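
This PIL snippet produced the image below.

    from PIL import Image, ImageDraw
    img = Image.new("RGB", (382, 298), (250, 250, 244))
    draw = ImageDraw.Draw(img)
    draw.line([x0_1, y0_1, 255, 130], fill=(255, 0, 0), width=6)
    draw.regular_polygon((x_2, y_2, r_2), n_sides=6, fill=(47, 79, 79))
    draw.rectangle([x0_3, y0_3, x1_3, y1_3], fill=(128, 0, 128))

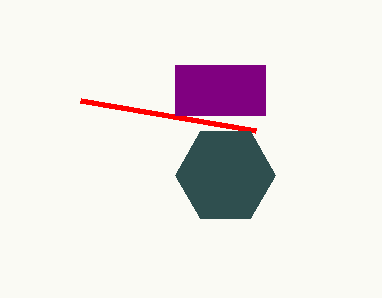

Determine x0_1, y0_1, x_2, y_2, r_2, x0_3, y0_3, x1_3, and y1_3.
x0_1 = 80; y0_1 = 100; x_2 = 225; y_2 = 175; r_2 = 50; x0_3 = 175; y0_3 = 65; x1_3 = 265; y1_3 = 115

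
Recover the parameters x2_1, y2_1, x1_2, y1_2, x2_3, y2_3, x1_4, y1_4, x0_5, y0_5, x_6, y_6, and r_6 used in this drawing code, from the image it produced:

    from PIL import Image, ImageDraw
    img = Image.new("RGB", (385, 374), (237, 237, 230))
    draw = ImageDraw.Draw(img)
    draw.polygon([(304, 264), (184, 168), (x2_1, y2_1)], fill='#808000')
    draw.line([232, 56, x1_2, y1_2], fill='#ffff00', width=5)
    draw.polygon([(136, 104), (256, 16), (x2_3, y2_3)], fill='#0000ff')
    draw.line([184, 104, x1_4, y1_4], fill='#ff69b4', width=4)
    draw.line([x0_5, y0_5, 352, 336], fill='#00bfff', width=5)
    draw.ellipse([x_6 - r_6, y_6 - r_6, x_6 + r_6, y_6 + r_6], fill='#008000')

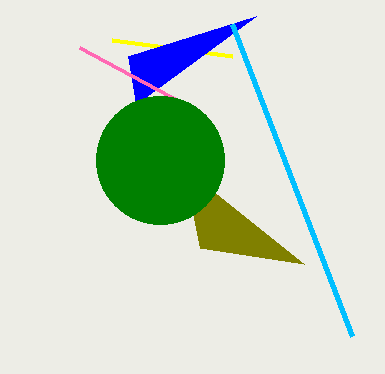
x2_1 = 200; y2_1 = 248; x1_2 = 112; y1_2 = 40; x2_3 = 128; y2_3 = 56; x1_4 = 80; y1_4 = 48; x0_5 = 232; y0_5 = 24; x_6 = 160; y_6 = 160; r_6 = 64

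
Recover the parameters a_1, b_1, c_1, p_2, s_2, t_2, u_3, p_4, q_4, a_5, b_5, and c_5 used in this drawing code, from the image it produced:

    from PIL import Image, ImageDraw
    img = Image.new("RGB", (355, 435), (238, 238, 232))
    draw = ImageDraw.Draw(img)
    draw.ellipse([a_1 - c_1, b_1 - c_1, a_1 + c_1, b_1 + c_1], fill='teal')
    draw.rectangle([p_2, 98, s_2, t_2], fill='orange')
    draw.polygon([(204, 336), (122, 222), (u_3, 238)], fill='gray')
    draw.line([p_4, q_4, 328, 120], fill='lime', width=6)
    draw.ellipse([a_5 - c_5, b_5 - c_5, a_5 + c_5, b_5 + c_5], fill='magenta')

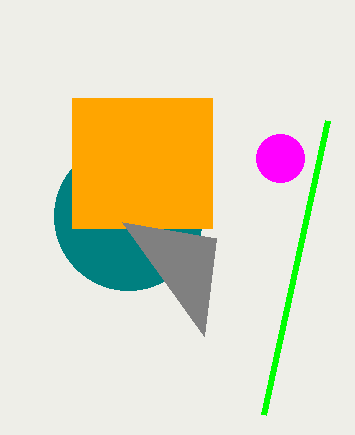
a_1 = 128, b_1 = 216, c_1 = 74, p_2 = 72, s_2 = 212, t_2 = 228, u_3 = 216, p_4 = 264, q_4 = 414, a_5 = 280, b_5 = 158, c_5 = 24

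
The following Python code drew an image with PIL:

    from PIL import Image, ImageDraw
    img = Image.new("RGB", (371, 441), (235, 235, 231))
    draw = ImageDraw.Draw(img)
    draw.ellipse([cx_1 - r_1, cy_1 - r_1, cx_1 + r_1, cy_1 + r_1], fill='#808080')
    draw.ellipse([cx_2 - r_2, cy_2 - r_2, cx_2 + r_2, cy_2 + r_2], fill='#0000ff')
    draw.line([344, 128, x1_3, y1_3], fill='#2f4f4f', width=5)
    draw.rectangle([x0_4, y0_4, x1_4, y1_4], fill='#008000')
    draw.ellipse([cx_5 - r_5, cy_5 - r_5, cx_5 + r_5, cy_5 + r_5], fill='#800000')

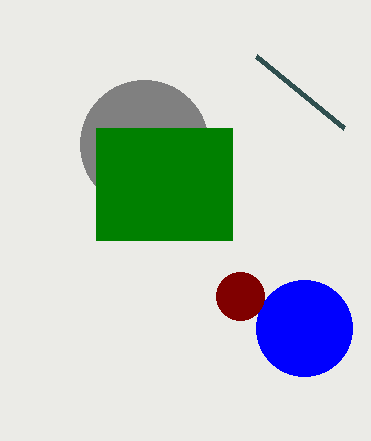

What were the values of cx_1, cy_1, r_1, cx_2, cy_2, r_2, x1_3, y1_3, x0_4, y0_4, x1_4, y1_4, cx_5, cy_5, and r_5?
cx_1 = 144, cy_1 = 144, r_1 = 64, cx_2 = 304, cy_2 = 328, r_2 = 48, x1_3 = 256, y1_3 = 56, x0_4 = 96, y0_4 = 128, x1_4 = 232, y1_4 = 240, cx_5 = 240, cy_5 = 296, r_5 = 24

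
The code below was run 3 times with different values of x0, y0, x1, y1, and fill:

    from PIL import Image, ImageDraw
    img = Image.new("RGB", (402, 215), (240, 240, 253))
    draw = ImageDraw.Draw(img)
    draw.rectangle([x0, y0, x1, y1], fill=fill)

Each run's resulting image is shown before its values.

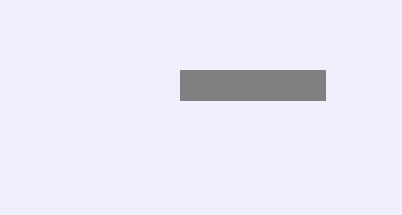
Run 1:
x0 = 180, y0 = 70, x1 = 325, y1 = 100, fill = 'gray'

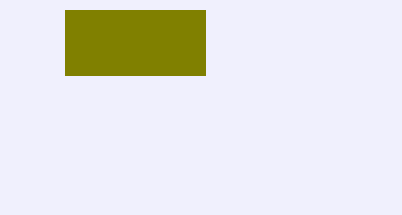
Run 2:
x0 = 65
y0 = 10
x1 = 205
y1 = 75
fill = 'olive'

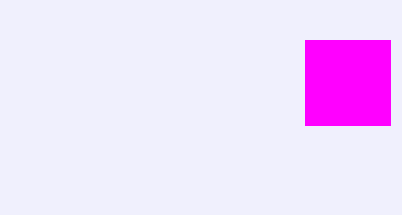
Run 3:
x0 = 305
y0 = 40
x1 = 390
y1 = 125
fill = 'magenta'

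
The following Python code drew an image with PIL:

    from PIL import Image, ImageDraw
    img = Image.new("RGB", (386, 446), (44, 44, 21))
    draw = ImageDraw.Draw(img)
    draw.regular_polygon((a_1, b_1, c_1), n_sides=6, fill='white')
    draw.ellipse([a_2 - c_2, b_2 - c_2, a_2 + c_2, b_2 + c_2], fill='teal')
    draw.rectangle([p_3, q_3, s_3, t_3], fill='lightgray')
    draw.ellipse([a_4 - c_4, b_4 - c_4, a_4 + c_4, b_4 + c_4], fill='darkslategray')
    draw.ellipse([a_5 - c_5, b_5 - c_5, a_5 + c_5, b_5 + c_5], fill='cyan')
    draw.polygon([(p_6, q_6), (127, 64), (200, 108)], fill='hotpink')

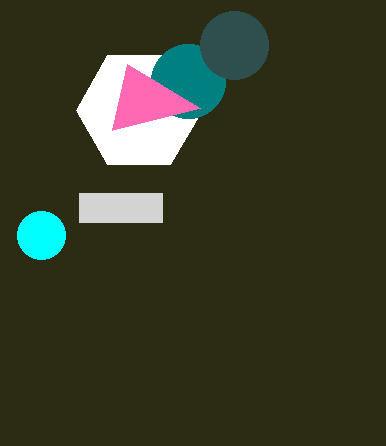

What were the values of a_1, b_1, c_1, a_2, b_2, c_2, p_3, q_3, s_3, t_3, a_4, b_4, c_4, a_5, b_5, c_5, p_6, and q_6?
a_1 = 139; b_1 = 110; c_1 = 63; a_2 = 188; b_2 = 81; c_2 = 37; p_3 = 79; q_3 = 193; s_3 = 162; t_3 = 222; a_4 = 234; b_4 = 45; c_4 = 34; a_5 = 41; b_5 = 235; c_5 = 24; p_6 = 112; q_6 = 130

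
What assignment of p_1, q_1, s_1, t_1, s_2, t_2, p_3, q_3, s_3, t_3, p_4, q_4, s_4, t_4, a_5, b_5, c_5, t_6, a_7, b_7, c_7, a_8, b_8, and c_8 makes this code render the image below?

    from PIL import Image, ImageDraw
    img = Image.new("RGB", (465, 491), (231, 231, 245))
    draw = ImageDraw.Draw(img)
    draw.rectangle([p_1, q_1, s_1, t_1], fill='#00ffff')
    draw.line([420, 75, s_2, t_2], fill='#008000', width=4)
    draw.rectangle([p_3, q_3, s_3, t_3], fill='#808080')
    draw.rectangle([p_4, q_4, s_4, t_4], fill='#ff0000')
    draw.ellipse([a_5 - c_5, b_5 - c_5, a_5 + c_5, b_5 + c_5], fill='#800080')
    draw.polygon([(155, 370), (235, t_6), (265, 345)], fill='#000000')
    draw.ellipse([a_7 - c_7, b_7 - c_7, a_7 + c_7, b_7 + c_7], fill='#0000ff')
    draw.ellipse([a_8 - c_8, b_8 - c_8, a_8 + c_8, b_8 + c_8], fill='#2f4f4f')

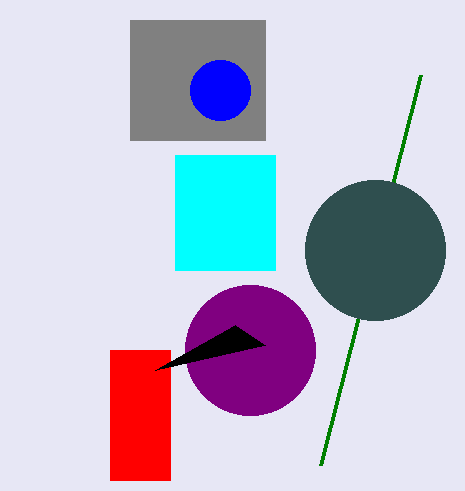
p_1 = 175
q_1 = 155
s_1 = 275
t_1 = 270
s_2 = 320
t_2 = 465
p_3 = 130
q_3 = 20
s_3 = 265
t_3 = 140
p_4 = 110
q_4 = 350
s_4 = 170
t_4 = 480
a_5 = 250
b_5 = 350
c_5 = 65
t_6 = 325
a_7 = 220
b_7 = 90
c_7 = 30
a_8 = 375
b_8 = 250
c_8 = 70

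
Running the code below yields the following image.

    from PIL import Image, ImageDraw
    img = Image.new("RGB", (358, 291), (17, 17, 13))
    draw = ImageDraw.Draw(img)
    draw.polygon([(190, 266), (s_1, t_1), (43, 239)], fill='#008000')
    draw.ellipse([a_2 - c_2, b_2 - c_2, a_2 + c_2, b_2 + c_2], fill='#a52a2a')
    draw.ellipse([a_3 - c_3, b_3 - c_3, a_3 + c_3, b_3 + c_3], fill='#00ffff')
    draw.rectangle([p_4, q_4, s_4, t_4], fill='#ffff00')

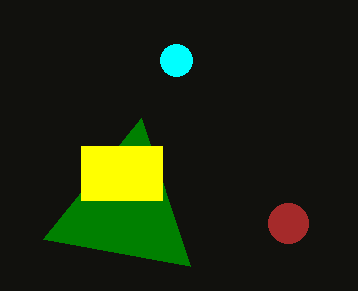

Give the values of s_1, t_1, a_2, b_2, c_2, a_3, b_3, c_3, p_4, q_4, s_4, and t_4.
s_1 = 141; t_1 = 118; a_2 = 288; b_2 = 223; c_2 = 20; a_3 = 176; b_3 = 60; c_3 = 16; p_4 = 81; q_4 = 146; s_4 = 162; t_4 = 200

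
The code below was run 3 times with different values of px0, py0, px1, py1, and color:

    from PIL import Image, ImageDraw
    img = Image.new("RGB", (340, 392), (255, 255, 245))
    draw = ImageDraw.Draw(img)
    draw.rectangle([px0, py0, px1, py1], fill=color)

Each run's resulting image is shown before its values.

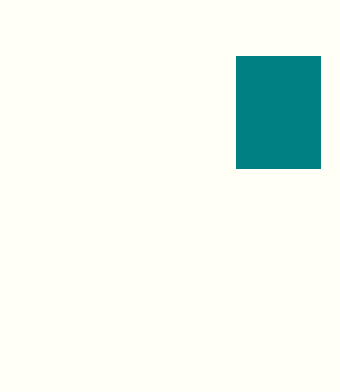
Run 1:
px0 = 236, py0 = 56, px1 = 320, py1 = 168, color = 'teal'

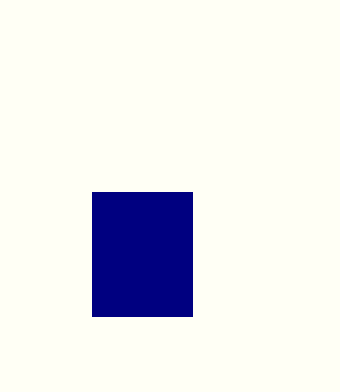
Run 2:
px0 = 92, py0 = 192, px1 = 192, py1 = 316, color = 'navy'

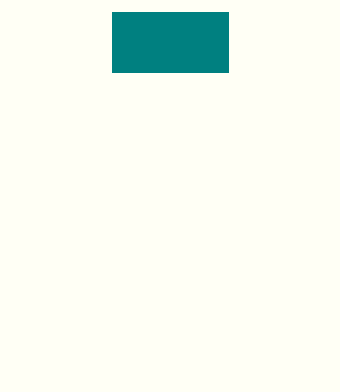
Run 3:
px0 = 112, py0 = 12, px1 = 228, py1 = 72, color = 'teal'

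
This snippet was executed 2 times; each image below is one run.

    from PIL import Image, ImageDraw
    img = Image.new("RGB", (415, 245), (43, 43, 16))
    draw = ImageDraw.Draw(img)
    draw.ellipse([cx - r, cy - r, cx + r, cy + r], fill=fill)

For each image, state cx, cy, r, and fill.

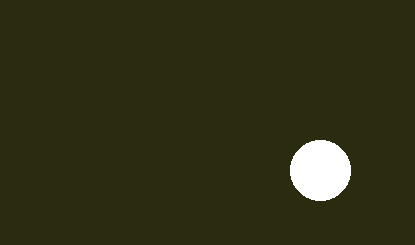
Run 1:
cx = 320; cy = 170; r = 30; fill = 'white'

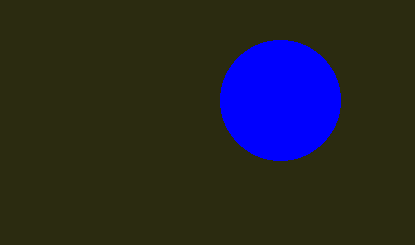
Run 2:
cx = 280; cy = 100; r = 60; fill = 'blue'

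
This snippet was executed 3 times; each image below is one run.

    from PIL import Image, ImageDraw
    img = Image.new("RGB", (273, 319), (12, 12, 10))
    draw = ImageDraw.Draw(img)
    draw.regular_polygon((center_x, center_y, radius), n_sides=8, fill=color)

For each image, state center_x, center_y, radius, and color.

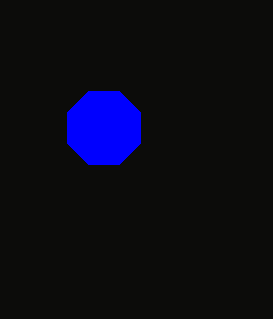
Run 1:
center_x = 104; center_y = 128; radius = 40; color = 'blue'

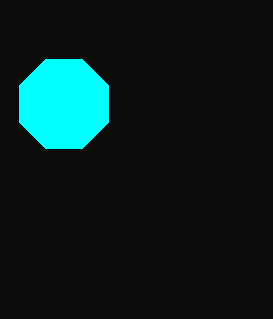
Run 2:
center_x = 64; center_y = 104; radius = 48; color = 'cyan'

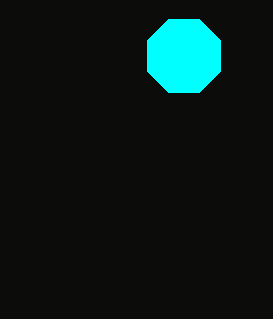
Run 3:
center_x = 184, center_y = 56, radius = 40, color = 'cyan'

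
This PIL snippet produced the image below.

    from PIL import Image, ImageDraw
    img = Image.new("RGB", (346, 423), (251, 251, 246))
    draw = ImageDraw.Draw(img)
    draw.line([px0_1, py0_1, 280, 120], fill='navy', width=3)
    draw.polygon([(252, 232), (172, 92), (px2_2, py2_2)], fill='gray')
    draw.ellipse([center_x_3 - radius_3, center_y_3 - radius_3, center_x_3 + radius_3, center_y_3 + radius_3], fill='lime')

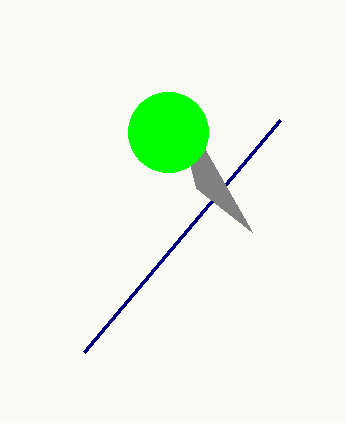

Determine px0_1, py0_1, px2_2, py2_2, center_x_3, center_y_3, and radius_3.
px0_1 = 84, py0_1 = 352, px2_2 = 196, py2_2 = 188, center_x_3 = 168, center_y_3 = 132, radius_3 = 40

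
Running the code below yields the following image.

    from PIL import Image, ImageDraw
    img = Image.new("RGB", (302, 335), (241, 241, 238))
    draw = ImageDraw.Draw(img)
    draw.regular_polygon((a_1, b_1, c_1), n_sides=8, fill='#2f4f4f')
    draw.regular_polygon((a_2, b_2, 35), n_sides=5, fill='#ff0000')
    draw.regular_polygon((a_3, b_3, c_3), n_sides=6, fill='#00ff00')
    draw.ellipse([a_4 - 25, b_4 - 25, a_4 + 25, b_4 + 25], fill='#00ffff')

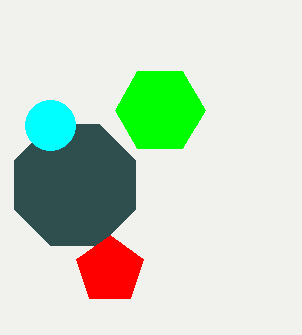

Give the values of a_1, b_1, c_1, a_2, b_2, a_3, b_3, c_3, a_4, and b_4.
a_1 = 75
b_1 = 185
c_1 = 65
a_2 = 110
b_2 = 270
a_3 = 160
b_3 = 110
c_3 = 45
a_4 = 50
b_4 = 125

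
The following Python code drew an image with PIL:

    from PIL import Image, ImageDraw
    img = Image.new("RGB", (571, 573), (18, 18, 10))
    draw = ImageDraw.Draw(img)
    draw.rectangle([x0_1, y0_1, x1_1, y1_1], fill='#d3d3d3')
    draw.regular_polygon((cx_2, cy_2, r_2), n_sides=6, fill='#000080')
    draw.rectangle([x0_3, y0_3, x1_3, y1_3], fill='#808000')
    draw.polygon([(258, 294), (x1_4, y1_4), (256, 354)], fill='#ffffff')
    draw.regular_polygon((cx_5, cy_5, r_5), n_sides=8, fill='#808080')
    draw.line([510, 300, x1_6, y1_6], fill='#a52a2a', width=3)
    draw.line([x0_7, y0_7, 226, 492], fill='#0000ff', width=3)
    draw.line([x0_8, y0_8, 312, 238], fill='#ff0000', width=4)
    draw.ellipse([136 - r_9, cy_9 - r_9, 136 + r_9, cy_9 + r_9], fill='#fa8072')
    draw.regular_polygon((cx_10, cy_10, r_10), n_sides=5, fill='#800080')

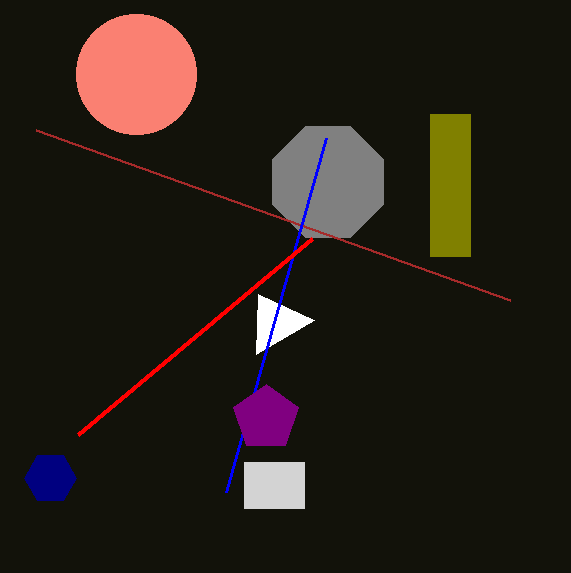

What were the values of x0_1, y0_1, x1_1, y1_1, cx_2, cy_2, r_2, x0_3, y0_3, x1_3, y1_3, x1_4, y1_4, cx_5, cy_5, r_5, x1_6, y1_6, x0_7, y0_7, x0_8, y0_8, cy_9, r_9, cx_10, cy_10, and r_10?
x0_1 = 244; y0_1 = 462; x1_1 = 304; y1_1 = 508; cx_2 = 50; cy_2 = 478; r_2 = 26; x0_3 = 430; y0_3 = 114; x1_3 = 470; y1_3 = 256; x1_4 = 314; y1_4 = 320; cx_5 = 328; cy_5 = 182; r_5 = 60; x1_6 = 36; y1_6 = 130; x0_7 = 326; y0_7 = 138; x0_8 = 78; y0_8 = 434; cy_9 = 74; r_9 = 60; cx_10 = 266; cy_10 = 418; r_10 = 34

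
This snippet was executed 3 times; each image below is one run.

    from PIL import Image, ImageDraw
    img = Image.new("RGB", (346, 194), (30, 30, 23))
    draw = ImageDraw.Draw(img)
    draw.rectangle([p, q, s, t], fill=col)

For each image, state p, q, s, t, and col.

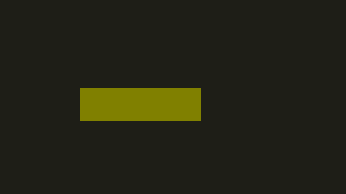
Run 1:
p = 80
q = 88
s = 200
t = 120
col = 'olive'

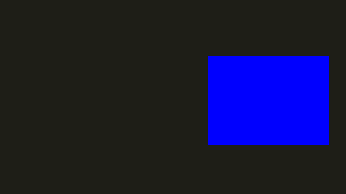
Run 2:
p = 208
q = 56
s = 328
t = 144
col = 'blue'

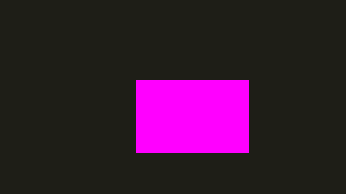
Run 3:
p = 136; q = 80; s = 248; t = 152; col = 'magenta'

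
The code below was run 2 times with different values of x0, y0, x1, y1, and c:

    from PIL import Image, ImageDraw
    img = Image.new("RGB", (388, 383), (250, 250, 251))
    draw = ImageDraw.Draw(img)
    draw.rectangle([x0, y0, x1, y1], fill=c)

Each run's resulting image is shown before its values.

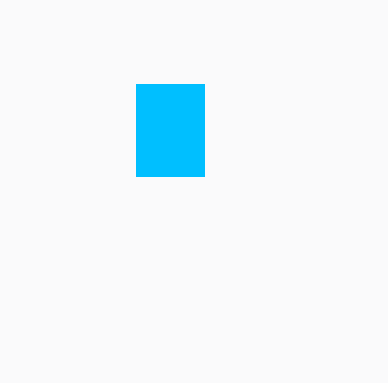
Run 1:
x0 = 136
y0 = 84
x1 = 204
y1 = 176
c = 'deepskyblue'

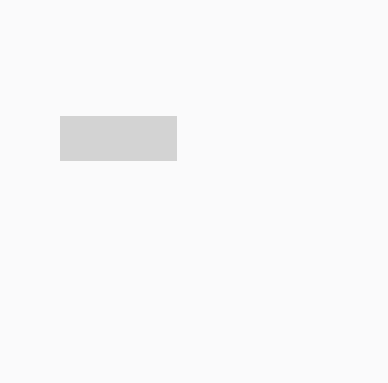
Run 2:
x0 = 60, y0 = 116, x1 = 176, y1 = 160, c = 'lightgray'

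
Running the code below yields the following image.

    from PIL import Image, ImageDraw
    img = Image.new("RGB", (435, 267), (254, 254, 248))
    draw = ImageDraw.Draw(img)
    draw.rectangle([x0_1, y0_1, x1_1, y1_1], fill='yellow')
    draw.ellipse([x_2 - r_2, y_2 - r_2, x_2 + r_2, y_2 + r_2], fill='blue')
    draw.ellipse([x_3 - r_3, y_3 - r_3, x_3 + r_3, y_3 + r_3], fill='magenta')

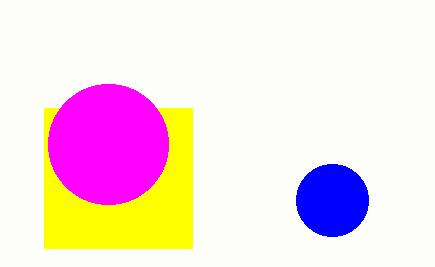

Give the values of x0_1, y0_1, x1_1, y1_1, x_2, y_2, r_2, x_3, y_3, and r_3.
x0_1 = 44, y0_1 = 108, x1_1 = 192, y1_1 = 248, x_2 = 332, y_2 = 200, r_2 = 36, x_3 = 108, y_3 = 144, r_3 = 60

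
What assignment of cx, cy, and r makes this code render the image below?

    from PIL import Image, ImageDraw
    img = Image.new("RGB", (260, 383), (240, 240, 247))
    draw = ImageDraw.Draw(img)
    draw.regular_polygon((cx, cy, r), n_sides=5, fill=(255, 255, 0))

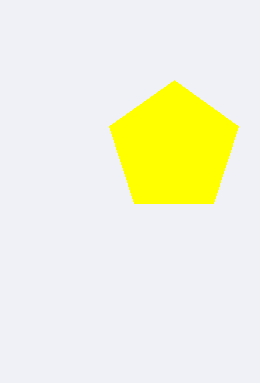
cx = 174
cy = 148
r = 68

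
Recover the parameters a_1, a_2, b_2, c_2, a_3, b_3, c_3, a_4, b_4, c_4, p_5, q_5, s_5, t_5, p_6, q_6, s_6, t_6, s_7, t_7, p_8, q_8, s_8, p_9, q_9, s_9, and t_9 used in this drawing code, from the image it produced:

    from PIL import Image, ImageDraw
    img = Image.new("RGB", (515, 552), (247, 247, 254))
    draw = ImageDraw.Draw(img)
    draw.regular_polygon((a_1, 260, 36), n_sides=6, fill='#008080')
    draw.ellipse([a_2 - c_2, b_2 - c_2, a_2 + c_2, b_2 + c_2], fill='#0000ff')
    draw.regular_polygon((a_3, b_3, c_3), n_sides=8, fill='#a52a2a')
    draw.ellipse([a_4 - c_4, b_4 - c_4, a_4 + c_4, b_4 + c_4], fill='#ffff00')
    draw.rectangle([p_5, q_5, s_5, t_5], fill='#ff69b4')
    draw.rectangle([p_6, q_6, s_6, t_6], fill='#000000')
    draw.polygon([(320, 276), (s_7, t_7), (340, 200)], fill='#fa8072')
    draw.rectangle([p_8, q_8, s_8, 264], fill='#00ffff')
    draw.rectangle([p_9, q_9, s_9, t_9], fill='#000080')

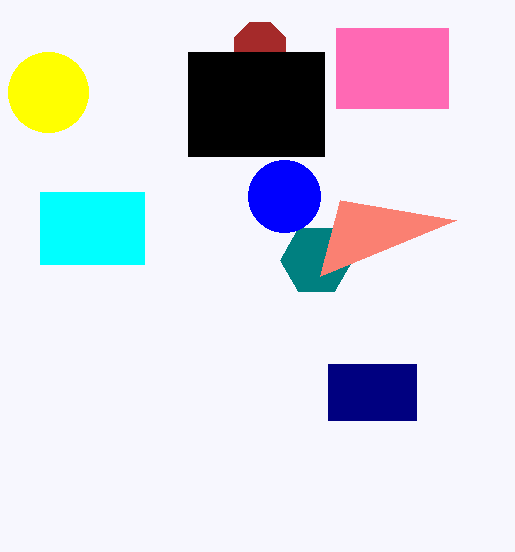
a_1 = 316
a_2 = 284
b_2 = 196
c_2 = 36
a_3 = 260
b_3 = 48
c_3 = 28
a_4 = 48
b_4 = 92
c_4 = 40
p_5 = 336
q_5 = 28
s_5 = 448
t_5 = 108
p_6 = 188
q_6 = 52
s_6 = 324
t_6 = 156
s_7 = 456
t_7 = 220
p_8 = 40
q_8 = 192
s_8 = 144
p_9 = 328
q_9 = 364
s_9 = 416
t_9 = 420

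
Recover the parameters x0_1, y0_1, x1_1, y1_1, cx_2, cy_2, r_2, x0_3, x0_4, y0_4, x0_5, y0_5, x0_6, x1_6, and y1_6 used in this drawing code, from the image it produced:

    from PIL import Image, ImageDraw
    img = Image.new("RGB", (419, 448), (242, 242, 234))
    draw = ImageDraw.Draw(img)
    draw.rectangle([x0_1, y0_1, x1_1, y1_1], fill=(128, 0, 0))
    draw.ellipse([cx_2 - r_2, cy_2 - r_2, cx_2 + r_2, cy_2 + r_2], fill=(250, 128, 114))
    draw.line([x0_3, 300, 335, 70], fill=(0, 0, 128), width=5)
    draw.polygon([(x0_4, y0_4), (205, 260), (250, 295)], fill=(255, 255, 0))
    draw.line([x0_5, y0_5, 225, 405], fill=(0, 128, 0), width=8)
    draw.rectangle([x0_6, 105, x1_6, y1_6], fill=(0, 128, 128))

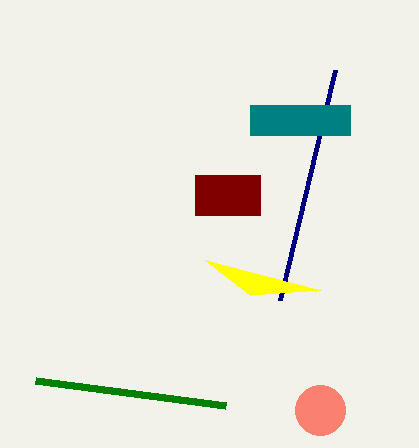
x0_1 = 195; y0_1 = 175; x1_1 = 260; y1_1 = 215; cx_2 = 320; cy_2 = 410; r_2 = 25; x0_3 = 280; x0_4 = 320; y0_4 = 290; x0_5 = 35; y0_5 = 380; x0_6 = 250; x1_6 = 350; y1_6 = 135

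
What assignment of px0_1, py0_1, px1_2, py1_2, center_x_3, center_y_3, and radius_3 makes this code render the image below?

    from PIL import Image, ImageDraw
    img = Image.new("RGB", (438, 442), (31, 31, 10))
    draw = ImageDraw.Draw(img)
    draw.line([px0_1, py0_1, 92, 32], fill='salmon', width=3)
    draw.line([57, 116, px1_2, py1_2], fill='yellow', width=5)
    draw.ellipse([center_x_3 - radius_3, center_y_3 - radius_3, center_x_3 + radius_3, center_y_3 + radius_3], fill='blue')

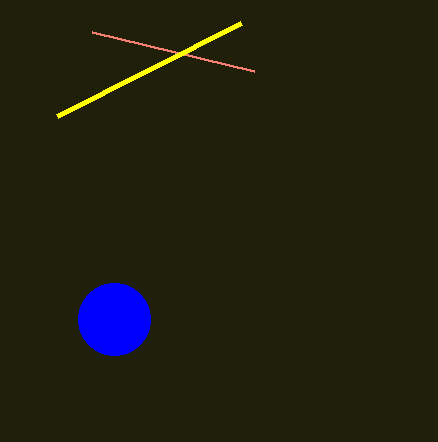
px0_1 = 254
py0_1 = 71
px1_2 = 241
py1_2 = 23
center_x_3 = 114
center_y_3 = 319
radius_3 = 36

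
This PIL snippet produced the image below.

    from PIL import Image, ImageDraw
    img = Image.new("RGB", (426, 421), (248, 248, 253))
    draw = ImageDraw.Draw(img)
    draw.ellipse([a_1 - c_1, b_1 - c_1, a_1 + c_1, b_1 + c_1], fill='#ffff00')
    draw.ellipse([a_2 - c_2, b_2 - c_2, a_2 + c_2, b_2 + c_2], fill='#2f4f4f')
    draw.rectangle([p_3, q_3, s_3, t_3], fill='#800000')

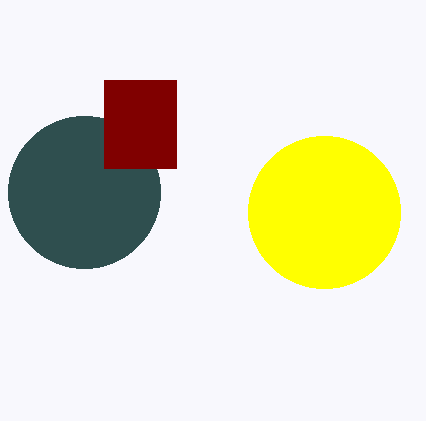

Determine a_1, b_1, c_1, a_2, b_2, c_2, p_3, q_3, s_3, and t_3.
a_1 = 324; b_1 = 212; c_1 = 76; a_2 = 84; b_2 = 192; c_2 = 76; p_3 = 104; q_3 = 80; s_3 = 176; t_3 = 168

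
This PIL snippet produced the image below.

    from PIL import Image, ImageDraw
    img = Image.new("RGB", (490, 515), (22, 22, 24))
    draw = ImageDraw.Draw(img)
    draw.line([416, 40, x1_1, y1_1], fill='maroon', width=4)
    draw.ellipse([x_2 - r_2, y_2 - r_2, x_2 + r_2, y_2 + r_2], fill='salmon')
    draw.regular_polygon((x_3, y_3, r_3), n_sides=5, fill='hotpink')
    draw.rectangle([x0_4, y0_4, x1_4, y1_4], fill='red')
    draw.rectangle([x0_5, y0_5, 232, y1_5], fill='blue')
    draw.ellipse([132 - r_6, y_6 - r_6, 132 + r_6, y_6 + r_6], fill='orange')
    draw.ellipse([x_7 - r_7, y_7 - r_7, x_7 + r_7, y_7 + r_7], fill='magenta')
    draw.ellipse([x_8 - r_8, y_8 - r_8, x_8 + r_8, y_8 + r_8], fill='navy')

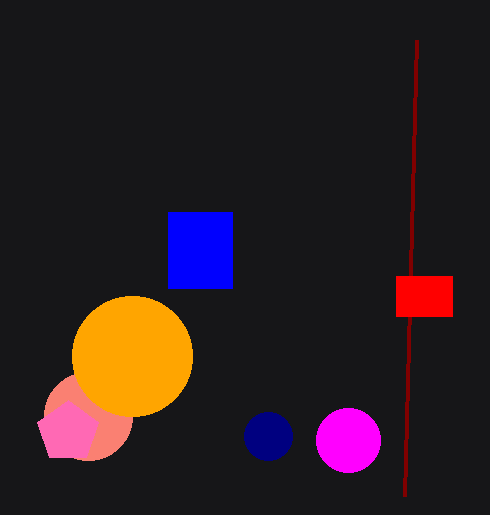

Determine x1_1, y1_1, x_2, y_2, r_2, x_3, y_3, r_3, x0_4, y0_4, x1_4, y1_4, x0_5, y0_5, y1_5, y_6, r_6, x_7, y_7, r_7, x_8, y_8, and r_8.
x1_1 = 404, y1_1 = 496, x_2 = 88, y_2 = 416, r_2 = 44, x_3 = 68, y_3 = 432, r_3 = 32, x0_4 = 396, y0_4 = 276, x1_4 = 452, y1_4 = 316, x0_5 = 168, y0_5 = 212, y1_5 = 288, y_6 = 356, r_6 = 60, x_7 = 348, y_7 = 440, r_7 = 32, x_8 = 268, y_8 = 436, r_8 = 24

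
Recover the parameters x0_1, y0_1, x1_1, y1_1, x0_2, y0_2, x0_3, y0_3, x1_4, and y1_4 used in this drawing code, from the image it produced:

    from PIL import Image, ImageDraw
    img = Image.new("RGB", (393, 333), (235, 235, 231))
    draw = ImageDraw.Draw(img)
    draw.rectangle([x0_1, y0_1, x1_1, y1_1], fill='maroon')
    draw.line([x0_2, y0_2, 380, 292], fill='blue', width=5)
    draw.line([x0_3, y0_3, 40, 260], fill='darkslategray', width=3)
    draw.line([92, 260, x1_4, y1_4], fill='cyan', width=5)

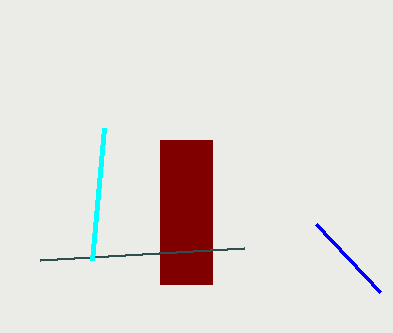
x0_1 = 160
y0_1 = 140
x1_1 = 212
y1_1 = 284
x0_2 = 316
y0_2 = 224
x0_3 = 244
y0_3 = 248
x1_4 = 104
y1_4 = 128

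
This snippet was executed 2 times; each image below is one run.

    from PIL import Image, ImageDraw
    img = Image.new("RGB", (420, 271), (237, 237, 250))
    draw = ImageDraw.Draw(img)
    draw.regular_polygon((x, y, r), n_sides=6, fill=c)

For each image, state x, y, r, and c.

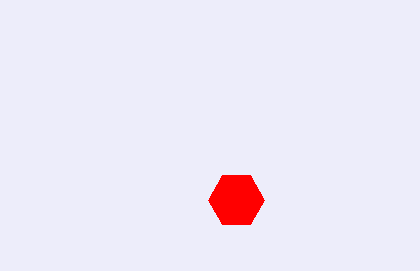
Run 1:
x = 236; y = 200; r = 28; c = 'red'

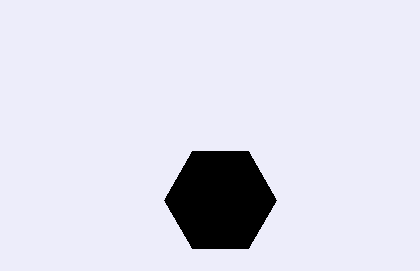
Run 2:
x = 220; y = 200; r = 56; c = 'black'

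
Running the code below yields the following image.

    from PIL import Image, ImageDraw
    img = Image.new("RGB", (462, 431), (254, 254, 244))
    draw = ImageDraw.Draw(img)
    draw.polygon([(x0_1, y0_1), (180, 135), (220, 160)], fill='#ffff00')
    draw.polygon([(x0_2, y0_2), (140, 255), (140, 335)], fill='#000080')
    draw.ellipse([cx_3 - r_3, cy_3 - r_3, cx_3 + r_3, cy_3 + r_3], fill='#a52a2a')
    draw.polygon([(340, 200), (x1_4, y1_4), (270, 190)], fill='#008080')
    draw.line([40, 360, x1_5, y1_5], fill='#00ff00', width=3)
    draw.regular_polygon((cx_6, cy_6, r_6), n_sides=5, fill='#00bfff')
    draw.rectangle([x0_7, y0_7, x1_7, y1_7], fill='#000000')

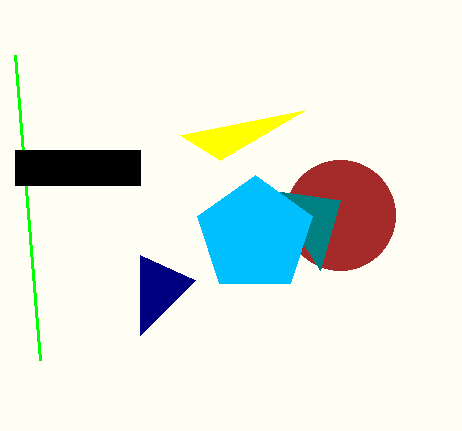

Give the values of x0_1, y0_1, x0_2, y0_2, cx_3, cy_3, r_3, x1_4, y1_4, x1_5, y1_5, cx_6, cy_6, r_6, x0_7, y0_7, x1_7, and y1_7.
x0_1 = 305; y0_1 = 110; x0_2 = 195; y0_2 = 280; cx_3 = 340; cy_3 = 215; r_3 = 55; x1_4 = 320; y1_4 = 270; x1_5 = 15; y1_5 = 55; cx_6 = 255; cy_6 = 235; r_6 = 60; x0_7 = 15; y0_7 = 150; x1_7 = 140; y1_7 = 185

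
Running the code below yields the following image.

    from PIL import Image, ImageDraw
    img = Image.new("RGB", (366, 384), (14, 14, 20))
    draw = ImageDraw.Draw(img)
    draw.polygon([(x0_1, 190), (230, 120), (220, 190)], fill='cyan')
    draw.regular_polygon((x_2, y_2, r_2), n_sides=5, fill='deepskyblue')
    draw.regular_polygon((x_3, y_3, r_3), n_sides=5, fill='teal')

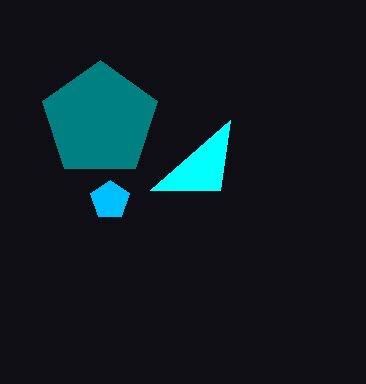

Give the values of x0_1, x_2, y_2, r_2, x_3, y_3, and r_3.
x0_1 = 150, x_2 = 110, y_2 = 200, r_2 = 20, x_3 = 100, y_3 = 120, r_3 = 60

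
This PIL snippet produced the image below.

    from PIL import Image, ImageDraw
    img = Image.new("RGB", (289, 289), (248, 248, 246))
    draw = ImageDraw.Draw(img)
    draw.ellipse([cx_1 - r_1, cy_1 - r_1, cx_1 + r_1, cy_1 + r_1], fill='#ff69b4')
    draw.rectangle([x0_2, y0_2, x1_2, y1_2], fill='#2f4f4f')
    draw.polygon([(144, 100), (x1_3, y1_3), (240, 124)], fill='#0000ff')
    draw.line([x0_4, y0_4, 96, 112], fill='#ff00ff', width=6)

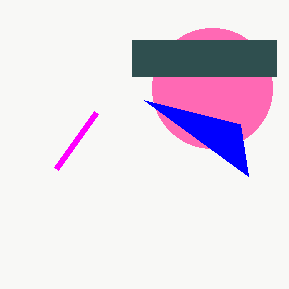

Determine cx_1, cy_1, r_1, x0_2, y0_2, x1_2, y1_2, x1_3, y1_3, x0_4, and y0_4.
cx_1 = 212, cy_1 = 88, r_1 = 60, x0_2 = 132, y0_2 = 40, x1_2 = 276, y1_2 = 76, x1_3 = 248, y1_3 = 176, x0_4 = 56, y0_4 = 168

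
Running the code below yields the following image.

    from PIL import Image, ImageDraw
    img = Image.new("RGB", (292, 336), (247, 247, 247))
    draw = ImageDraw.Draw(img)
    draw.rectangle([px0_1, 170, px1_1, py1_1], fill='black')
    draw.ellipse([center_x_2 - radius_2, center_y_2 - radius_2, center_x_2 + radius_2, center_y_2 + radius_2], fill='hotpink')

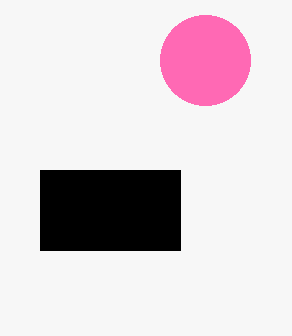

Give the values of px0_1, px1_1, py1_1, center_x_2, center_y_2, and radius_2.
px0_1 = 40, px1_1 = 180, py1_1 = 250, center_x_2 = 205, center_y_2 = 60, radius_2 = 45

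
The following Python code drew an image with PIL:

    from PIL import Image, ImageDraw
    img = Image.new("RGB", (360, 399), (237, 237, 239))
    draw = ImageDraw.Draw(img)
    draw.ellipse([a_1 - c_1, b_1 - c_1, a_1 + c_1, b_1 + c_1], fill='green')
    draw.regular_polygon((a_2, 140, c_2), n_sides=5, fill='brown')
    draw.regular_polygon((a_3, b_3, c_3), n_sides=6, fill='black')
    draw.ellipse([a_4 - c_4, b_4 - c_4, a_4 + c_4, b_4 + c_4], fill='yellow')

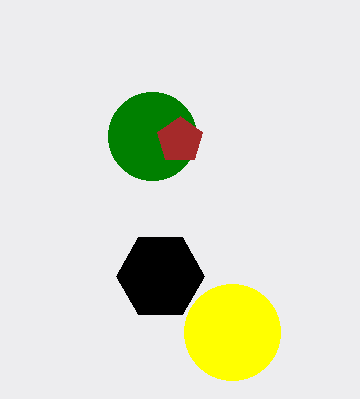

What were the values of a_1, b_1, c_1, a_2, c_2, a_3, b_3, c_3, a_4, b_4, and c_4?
a_1 = 152; b_1 = 136; c_1 = 44; a_2 = 180; c_2 = 24; a_3 = 160; b_3 = 276; c_3 = 44; a_4 = 232; b_4 = 332; c_4 = 48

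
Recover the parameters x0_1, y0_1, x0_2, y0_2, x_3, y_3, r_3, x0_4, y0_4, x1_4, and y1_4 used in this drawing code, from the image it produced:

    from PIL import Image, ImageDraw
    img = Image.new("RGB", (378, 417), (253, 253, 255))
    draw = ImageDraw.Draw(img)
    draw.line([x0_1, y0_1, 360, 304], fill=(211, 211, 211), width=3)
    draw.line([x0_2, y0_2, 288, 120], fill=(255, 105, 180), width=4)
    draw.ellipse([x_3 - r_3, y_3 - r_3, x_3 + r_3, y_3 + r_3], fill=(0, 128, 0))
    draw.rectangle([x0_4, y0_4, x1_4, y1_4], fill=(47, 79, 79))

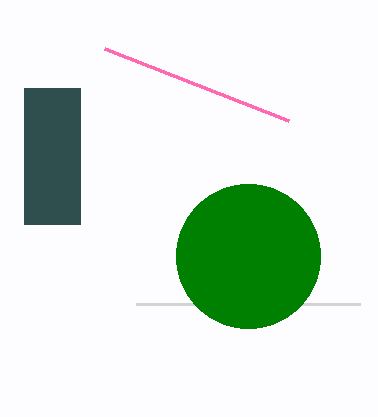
x0_1 = 136
y0_1 = 304
x0_2 = 104
y0_2 = 48
x_3 = 248
y_3 = 256
r_3 = 72
x0_4 = 24
y0_4 = 88
x1_4 = 80
y1_4 = 224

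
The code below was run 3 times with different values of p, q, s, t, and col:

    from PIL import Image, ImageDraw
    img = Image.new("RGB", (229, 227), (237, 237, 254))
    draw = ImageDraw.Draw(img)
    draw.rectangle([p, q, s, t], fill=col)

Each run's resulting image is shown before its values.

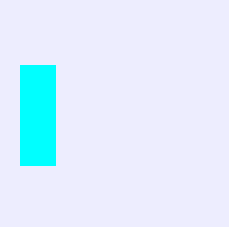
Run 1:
p = 20, q = 65, s = 55, t = 165, col = 'cyan'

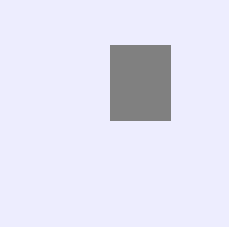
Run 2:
p = 110
q = 45
s = 170
t = 120
col = 'gray'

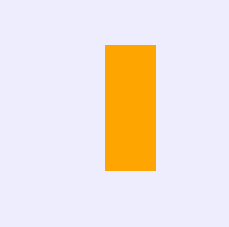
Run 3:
p = 105; q = 45; s = 155; t = 170; col = 'orange'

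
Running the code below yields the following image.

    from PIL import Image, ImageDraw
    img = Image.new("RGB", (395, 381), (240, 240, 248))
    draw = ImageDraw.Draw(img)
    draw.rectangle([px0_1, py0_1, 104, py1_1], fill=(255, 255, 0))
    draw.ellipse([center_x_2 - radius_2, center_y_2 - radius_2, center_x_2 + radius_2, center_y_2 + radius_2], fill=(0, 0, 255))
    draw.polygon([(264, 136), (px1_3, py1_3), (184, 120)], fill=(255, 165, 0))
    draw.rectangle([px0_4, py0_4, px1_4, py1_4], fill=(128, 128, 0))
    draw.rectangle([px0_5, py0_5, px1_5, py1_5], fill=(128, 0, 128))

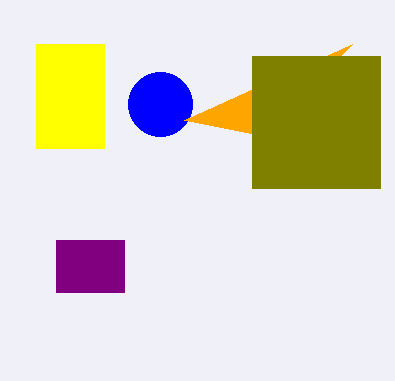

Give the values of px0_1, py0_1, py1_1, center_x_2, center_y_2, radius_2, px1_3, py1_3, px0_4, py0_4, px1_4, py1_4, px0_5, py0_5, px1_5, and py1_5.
px0_1 = 36; py0_1 = 44; py1_1 = 148; center_x_2 = 160; center_y_2 = 104; radius_2 = 32; px1_3 = 352; py1_3 = 44; px0_4 = 252; py0_4 = 56; px1_4 = 380; py1_4 = 188; px0_5 = 56; py0_5 = 240; px1_5 = 124; py1_5 = 292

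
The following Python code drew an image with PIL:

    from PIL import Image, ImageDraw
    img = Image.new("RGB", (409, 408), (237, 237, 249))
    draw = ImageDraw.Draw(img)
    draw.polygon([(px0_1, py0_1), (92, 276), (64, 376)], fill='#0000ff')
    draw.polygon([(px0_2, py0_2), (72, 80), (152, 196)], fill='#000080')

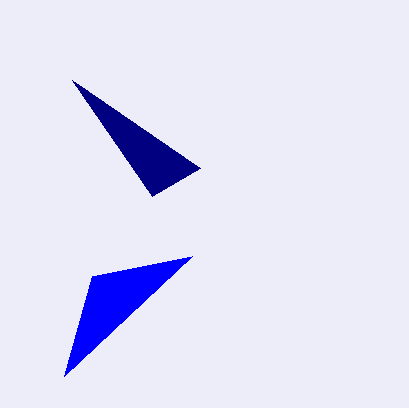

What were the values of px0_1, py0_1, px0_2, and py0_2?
px0_1 = 192
py0_1 = 256
px0_2 = 200
py0_2 = 168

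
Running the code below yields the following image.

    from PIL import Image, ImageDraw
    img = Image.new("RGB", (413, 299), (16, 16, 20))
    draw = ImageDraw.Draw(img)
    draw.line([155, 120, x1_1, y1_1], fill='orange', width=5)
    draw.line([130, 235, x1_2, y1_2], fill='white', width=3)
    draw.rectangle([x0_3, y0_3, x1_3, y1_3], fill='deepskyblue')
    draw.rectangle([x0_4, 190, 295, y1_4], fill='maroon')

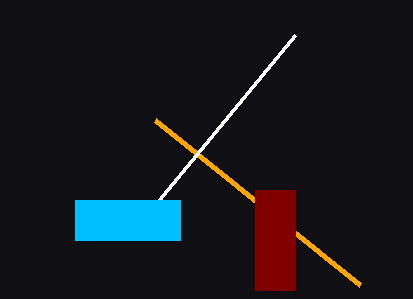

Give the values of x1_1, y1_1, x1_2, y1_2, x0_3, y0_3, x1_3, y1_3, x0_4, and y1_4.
x1_1 = 360, y1_1 = 285, x1_2 = 295, y1_2 = 35, x0_3 = 75, y0_3 = 200, x1_3 = 180, y1_3 = 240, x0_4 = 255, y1_4 = 290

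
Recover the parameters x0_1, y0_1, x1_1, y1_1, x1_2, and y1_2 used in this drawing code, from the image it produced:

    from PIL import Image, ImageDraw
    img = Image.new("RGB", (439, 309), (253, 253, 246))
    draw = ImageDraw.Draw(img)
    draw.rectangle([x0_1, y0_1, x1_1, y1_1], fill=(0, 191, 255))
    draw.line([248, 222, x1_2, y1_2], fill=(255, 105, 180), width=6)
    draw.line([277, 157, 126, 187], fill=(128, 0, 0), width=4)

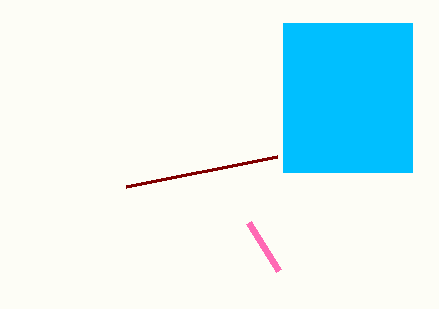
x0_1 = 283, y0_1 = 23, x1_1 = 412, y1_1 = 172, x1_2 = 278, y1_2 = 270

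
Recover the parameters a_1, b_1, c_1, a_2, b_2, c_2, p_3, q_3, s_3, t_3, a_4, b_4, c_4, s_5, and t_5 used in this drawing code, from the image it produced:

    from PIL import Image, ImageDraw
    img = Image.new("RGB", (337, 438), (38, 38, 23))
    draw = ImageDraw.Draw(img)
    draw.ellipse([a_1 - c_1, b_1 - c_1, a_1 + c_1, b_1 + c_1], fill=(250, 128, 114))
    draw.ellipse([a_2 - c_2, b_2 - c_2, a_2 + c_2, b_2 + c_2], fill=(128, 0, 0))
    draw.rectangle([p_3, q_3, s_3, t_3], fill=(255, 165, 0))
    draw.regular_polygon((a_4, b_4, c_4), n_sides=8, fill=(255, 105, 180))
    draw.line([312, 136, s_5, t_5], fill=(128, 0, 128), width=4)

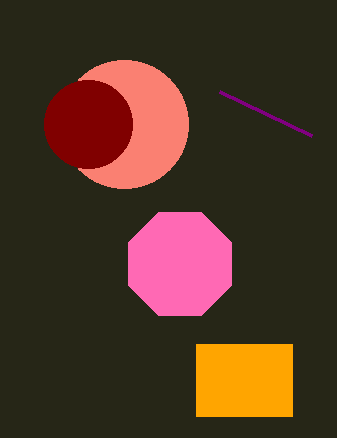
a_1 = 124; b_1 = 124; c_1 = 64; a_2 = 88; b_2 = 124; c_2 = 44; p_3 = 196; q_3 = 344; s_3 = 292; t_3 = 416; a_4 = 180; b_4 = 264; c_4 = 56; s_5 = 220; t_5 = 92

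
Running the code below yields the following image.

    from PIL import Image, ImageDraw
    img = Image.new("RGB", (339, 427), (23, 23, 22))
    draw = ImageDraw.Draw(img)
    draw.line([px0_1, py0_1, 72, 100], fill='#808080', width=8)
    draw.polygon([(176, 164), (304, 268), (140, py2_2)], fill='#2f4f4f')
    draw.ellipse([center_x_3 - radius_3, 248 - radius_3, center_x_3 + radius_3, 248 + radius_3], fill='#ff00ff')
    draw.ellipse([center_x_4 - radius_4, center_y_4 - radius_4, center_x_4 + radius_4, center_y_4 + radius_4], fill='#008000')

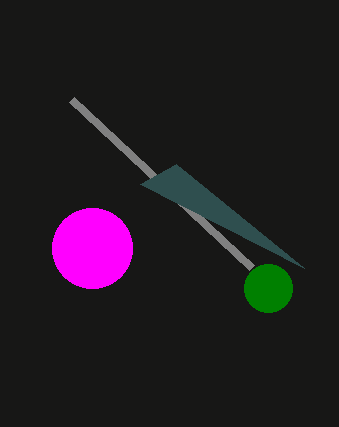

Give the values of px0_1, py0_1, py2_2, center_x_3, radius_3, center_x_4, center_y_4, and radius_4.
px0_1 = 252, py0_1 = 268, py2_2 = 184, center_x_3 = 92, radius_3 = 40, center_x_4 = 268, center_y_4 = 288, radius_4 = 24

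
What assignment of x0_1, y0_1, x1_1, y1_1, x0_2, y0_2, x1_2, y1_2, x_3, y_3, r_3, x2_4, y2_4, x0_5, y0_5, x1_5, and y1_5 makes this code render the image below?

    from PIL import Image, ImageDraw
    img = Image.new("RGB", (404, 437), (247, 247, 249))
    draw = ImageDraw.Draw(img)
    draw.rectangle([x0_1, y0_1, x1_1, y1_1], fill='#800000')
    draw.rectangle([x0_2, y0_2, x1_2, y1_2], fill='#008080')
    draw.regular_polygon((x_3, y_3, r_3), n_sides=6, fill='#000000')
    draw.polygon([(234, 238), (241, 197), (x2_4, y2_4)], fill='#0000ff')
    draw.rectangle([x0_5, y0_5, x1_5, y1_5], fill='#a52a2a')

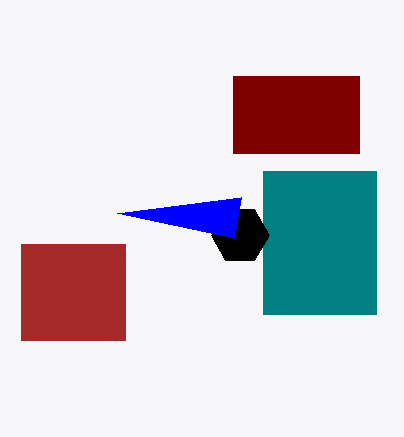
x0_1 = 233
y0_1 = 76
x1_1 = 359
y1_1 = 153
x0_2 = 263
y0_2 = 171
x1_2 = 376
y1_2 = 314
x_3 = 240
y_3 = 235
r_3 = 29
x2_4 = 117
y2_4 = 213
x0_5 = 21
y0_5 = 244
x1_5 = 125
y1_5 = 340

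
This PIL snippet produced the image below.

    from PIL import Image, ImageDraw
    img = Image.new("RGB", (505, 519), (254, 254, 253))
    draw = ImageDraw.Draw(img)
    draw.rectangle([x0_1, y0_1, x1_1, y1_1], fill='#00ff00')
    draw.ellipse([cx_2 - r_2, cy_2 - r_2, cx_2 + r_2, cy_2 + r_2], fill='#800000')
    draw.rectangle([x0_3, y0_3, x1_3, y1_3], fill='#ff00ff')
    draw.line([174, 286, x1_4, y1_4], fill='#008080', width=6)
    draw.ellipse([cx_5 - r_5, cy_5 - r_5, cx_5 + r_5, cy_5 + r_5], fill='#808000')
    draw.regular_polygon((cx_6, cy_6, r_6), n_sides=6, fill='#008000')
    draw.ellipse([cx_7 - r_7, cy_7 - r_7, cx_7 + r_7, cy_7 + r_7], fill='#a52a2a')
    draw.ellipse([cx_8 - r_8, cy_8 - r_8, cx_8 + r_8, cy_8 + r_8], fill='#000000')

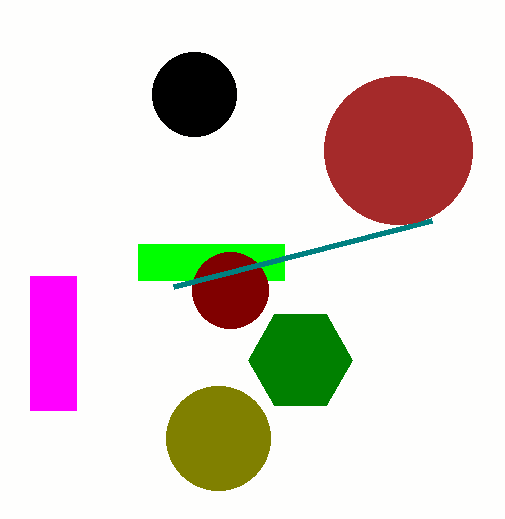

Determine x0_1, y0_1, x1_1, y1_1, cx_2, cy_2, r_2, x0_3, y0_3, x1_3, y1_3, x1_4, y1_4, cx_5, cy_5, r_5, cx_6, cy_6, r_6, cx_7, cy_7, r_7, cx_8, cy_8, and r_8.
x0_1 = 138; y0_1 = 244; x1_1 = 284; y1_1 = 280; cx_2 = 230; cy_2 = 290; r_2 = 38; x0_3 = 30; y0_3 = 276; x1_3 = 76; y1_3 = 410; x1_4 = 432; y1_4 = 220; cx_5 = 218; cy_5 = 438; r_5 = 52; cx_6 = 300; cy_6 = 360; r_6 = 52; cx_7 = 398; cy_7 = 150; r_7 = 74; cx_8 = 194; cy_8 = 94; r_8 = 42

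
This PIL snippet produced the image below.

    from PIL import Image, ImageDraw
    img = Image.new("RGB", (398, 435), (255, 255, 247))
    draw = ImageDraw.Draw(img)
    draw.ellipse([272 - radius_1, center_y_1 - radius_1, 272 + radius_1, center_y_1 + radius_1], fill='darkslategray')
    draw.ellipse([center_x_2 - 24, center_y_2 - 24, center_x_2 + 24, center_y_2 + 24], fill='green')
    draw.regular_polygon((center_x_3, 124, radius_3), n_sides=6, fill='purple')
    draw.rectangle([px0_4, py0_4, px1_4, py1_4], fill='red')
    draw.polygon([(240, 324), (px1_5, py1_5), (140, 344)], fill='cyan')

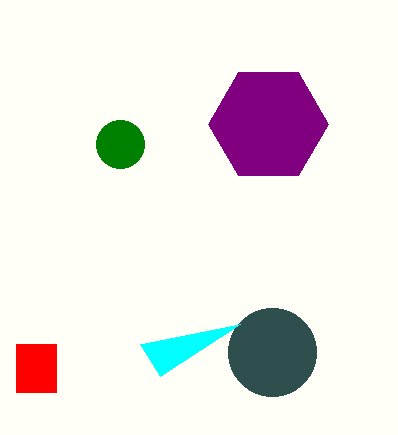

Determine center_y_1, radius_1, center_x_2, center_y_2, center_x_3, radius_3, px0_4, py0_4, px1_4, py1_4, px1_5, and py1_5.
center_y_1 = 352
radius_1 = 44
center_x_2 = 120
center_y_2 = 144
center_x_3 = 268
radius_3 = 60
px0_4 = 16
py0_4 = 344
px1_4 = 56
py1_4 = 392
px1_5 = 160
py1_5 = 376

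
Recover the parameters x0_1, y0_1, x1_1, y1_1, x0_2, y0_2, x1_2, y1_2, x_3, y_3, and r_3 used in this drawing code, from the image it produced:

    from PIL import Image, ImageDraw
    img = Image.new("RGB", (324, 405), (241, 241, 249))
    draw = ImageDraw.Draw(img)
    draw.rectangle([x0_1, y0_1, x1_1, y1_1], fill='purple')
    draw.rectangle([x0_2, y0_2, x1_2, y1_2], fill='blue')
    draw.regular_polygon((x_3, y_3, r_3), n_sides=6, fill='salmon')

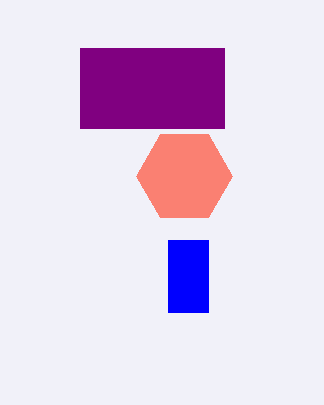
x0_1 = 80, y0_1 = 48, x1_1 = 224, y1_1 = 128, x0_2 = 168, y0_2 = 240, x1_2 = 208, y1_2 = 312, x_3 = 184, y_3 = 176, r_3 = 48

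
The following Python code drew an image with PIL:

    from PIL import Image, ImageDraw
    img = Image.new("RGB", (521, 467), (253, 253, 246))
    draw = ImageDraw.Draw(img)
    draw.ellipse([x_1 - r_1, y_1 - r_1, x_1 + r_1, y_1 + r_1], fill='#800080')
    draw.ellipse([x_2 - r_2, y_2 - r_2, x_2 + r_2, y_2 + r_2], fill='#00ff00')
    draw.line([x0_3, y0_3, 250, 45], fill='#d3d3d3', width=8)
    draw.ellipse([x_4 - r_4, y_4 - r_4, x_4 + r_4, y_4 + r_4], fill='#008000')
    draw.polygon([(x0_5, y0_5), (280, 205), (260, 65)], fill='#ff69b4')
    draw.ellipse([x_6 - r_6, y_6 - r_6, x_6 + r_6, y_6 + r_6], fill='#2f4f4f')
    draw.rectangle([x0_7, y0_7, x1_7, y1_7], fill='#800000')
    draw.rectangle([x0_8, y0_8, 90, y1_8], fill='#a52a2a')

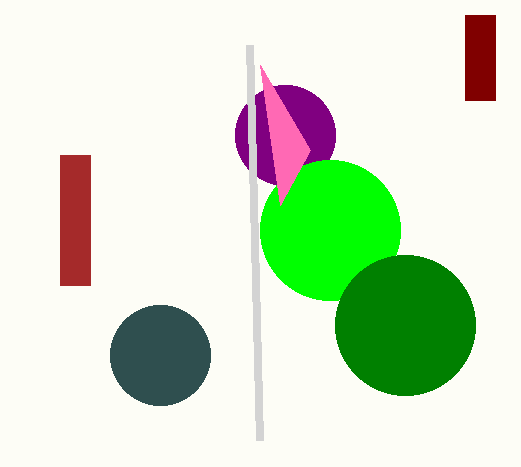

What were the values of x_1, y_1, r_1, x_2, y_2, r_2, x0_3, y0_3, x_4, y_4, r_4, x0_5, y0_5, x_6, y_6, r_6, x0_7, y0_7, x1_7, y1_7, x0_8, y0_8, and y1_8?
x_1 = 285, y_1 = 135, r_1 = 50, x_2 = 330, y_2 = 230, r_2 = 70, x0_3 = 260, y0_3 = 440, x_4 = 405, y_4 = 325, r_4 = 70, x0_5 = 310, y0_5 = 150, x_6 = 160, y_6 = 355, r_6 = 50, x0_7 = 465, y0_7 = 15, x1_7 = 495, y1_7 = 100, x0_8 = 60, y0_8 = 155, y1_8 = 285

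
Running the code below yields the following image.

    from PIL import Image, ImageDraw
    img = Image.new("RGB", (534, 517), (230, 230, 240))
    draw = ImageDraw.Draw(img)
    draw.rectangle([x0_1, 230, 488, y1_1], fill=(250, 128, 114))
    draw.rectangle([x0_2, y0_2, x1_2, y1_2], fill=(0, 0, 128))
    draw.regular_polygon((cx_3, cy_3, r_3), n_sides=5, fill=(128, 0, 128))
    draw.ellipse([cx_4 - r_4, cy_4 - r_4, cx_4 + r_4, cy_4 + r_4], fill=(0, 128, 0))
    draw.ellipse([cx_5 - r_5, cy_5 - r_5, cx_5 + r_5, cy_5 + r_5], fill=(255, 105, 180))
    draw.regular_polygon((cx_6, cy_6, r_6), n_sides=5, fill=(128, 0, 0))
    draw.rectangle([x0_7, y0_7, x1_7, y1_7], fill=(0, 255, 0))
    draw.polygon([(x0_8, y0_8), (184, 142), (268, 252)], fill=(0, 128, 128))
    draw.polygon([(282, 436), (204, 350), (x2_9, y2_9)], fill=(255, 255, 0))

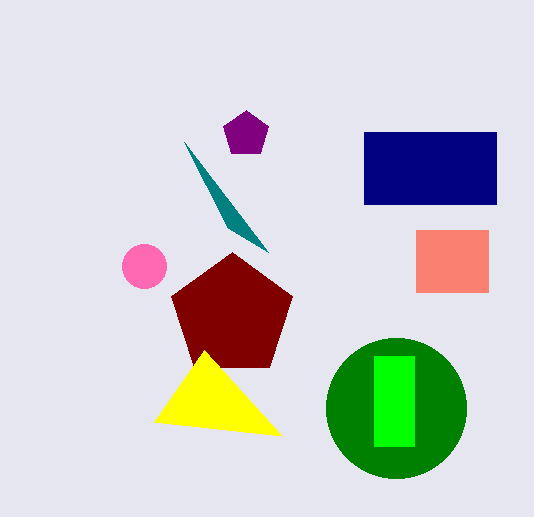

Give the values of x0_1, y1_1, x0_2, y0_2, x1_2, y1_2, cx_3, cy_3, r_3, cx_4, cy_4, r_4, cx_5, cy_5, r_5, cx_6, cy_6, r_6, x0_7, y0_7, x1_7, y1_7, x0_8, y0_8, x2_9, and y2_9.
x0_1 = 416, y1_1 = 292, x0_2 = 364, y0_2 = 132, x1_2 = 496, y1_2 = 204, cx_3 = 246, cy_3 = 134, r_3 = 24, cx_4 = 396, cy_4 = 408, r_4 = 70, cx_5 = 144, cy_5 = 266, r_5 = 22, cx_6 = 232, cy_6 = 316, r_6 = 64, x0_7 = 374, y0_7 = 356, x1_7 = 414, y1_7 = 446, x0_8 = 228, y0_8 = 228, x2_9 = 154, y2_9 = 422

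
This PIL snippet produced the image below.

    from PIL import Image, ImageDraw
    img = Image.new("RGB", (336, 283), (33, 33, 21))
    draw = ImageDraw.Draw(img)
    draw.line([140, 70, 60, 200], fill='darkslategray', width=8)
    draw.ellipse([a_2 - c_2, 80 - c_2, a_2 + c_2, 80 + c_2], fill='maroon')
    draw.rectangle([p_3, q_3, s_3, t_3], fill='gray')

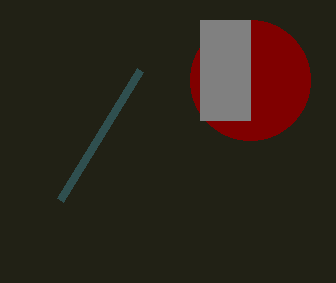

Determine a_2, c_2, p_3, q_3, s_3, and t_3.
a_2 = 250; c_2 = 60; p_3 = 200; q_3 = 20; s_3 = 250; t_3 = 120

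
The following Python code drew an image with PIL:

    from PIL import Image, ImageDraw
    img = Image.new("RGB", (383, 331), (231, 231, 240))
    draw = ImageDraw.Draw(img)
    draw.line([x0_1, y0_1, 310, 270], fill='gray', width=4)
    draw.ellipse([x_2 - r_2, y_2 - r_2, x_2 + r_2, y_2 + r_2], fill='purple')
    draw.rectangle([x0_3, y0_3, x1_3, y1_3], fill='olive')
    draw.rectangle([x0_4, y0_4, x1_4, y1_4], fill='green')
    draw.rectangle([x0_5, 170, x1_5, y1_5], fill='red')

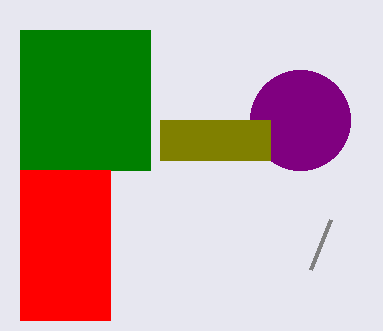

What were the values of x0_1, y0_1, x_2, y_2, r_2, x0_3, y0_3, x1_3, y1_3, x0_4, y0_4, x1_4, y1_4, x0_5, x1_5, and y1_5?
x0_1 = 330
y0_1 = 220
x_2 = 300
y_2 = 120
r_2 = 50
x0_3 = 160
y0_3 = 120
x1_3 = 270
y1_3 = 160
x0_4 = 20
y0_4 = 30
x1_4 = 150
y1_4 = 170
x0_5 = 20
x1_5 = 110
y1_5 = 320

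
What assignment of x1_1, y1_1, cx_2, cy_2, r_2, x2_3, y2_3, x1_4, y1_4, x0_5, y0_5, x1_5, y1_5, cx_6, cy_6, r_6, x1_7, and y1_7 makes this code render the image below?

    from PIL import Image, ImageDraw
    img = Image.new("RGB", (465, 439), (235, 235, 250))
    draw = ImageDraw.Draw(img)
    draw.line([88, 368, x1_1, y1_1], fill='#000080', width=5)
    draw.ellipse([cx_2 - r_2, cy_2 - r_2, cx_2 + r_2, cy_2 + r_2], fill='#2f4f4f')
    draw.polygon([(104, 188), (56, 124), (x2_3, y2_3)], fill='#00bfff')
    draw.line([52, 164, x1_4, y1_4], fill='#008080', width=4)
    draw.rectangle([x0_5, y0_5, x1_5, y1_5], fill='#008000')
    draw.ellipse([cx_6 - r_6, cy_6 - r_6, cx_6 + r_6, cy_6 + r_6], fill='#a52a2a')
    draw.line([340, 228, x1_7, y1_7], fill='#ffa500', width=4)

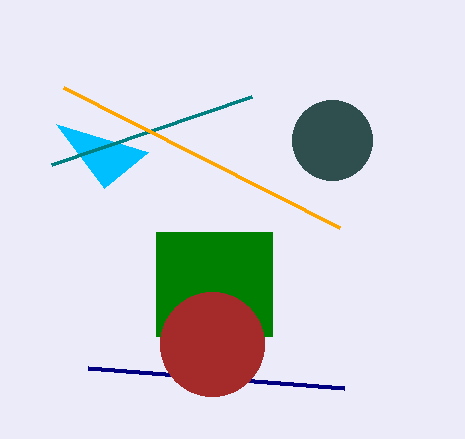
x1_1 = 344; y1_1 = 388; cx_2 = 332; cy_2 = 140; r_2 = 40; x2_3 = 148; y2_3 = 152; x1_4 = 252; y1_4 = 96; x0_5 = 156; y0_5 = 232; x1_5 = 272; y1_5 = 336; cx_6 = 212; cy_6 = 344; r_6 = 52; x1_7 = 64; y1_7 = 88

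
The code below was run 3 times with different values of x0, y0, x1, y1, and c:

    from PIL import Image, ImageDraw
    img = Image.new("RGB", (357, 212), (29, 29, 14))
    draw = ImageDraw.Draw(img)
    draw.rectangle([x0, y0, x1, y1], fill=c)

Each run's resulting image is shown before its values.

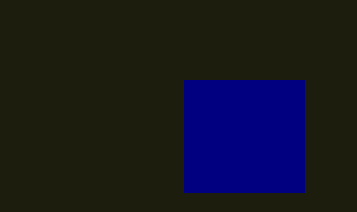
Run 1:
x0 = 184, y0 = 80, x1 = 304, y1 = 192, c = 'navy'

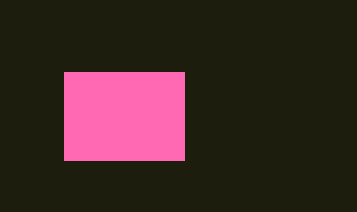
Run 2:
x0 = 64, y0 = 72, x1 = 184, y1 = 160, c = 'hotpink'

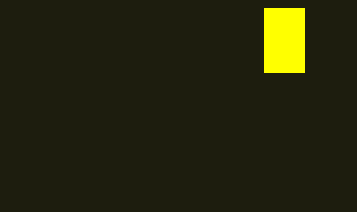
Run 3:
x0 = 264; y0 = 8; x1 = 304; y1 = 72; c = 'yellow'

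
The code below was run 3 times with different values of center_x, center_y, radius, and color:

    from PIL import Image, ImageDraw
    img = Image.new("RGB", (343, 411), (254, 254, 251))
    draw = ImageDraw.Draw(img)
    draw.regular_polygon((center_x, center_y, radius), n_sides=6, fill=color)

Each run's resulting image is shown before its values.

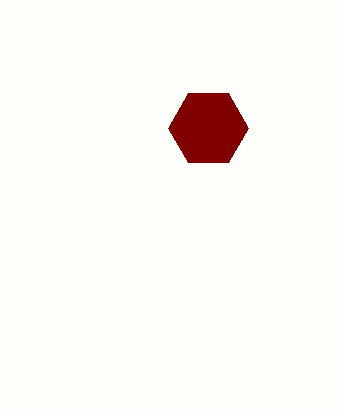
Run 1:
center_x = 208, center_y = 128, radius = 40, color = 'maroon'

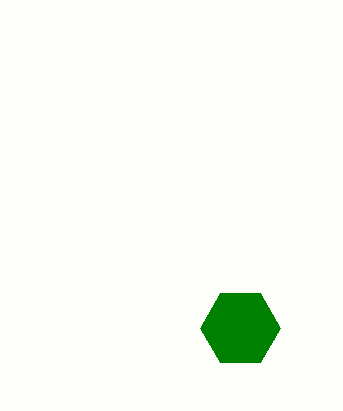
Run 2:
center_x = 240; center_y = 328; radius = 40; color = 'green'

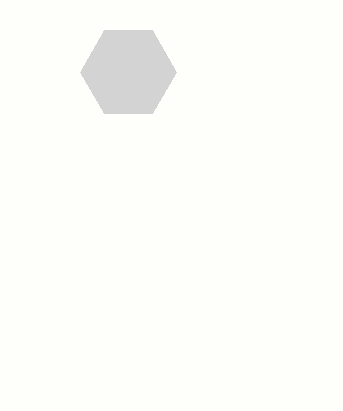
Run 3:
center_x = 128, center_y = 72, radius = 48, color = 'lightgray'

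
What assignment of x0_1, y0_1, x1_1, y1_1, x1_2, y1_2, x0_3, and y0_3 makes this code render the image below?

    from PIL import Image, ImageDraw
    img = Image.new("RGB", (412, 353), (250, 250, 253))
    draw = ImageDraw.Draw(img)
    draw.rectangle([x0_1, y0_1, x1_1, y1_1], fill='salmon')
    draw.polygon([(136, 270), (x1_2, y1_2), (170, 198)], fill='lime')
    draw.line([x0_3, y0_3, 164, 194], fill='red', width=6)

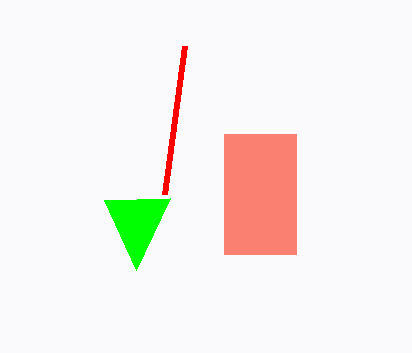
x0_1 = 224; y0_1 = 134; x1_1 = 296; y1_1 = 254; x1_2 = 104; y1_2 = 200; x0_3 = 184; y0_3 = 46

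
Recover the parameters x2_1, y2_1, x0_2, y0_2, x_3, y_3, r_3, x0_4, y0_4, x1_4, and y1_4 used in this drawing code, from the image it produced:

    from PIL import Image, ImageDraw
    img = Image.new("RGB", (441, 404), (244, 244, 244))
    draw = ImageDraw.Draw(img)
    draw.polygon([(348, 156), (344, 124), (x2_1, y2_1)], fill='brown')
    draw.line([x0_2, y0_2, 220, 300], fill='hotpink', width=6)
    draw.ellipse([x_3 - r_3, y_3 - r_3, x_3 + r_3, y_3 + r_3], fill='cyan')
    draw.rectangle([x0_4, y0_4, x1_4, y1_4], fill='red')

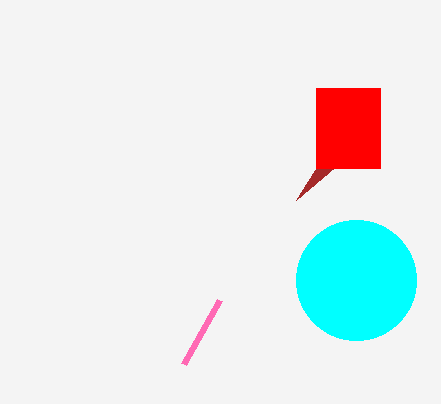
x2_1 = 296, y2_1 = 200, x0_2 = 184, y0_2 = 364, x_3 = 356, y_3 = 280, r_3 = 60, x0_4 = 316, y0_4 = 88, x1_4 = 380, y1_4 = 168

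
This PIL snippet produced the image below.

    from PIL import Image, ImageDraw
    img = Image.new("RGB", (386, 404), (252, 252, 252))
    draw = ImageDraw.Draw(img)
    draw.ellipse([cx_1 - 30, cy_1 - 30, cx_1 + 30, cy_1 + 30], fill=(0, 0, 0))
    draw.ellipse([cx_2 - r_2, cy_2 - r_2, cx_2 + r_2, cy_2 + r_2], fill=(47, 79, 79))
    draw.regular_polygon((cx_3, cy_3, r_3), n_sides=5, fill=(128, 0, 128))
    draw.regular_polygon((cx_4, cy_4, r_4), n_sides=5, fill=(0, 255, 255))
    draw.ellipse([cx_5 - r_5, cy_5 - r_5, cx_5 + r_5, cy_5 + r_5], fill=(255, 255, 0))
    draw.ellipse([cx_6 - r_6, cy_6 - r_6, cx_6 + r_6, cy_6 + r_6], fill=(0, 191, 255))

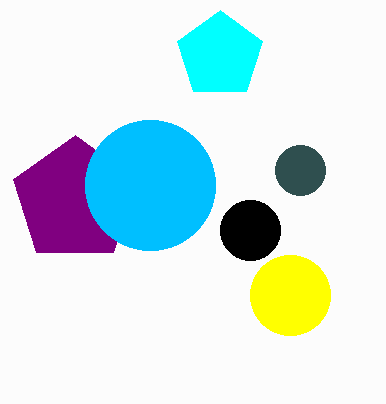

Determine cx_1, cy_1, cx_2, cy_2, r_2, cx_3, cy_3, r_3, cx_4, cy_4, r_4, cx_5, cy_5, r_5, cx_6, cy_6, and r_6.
cx_1 = 250; cy_1 = 230; cx_2 = 300; cy_2 = 170; r_2 = 25; cx_3 = 75; cy_3 = 200; r_3 = 65; cx_4 = 220; cy_4 = 55; r_4 = 45; cx_5 = 290; cy_5 = 295; r_5 = 40; cx_6 = 150; cy_6 = 185; r_6 = 65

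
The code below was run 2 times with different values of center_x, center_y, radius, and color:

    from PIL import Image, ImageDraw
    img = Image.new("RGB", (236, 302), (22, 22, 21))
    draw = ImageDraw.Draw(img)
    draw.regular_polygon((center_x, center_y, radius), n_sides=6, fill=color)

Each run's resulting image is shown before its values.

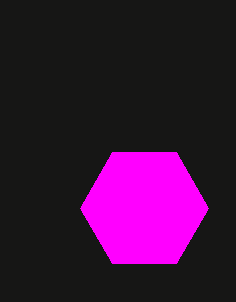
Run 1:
center_x = 144, center_y = 208, radius = 64, color = 'magenta'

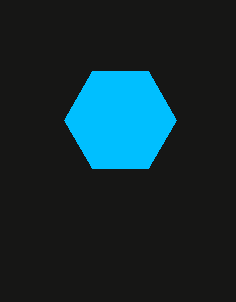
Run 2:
center_x = 120, center_y = 120, radius = 56, color = 'deepskyblue'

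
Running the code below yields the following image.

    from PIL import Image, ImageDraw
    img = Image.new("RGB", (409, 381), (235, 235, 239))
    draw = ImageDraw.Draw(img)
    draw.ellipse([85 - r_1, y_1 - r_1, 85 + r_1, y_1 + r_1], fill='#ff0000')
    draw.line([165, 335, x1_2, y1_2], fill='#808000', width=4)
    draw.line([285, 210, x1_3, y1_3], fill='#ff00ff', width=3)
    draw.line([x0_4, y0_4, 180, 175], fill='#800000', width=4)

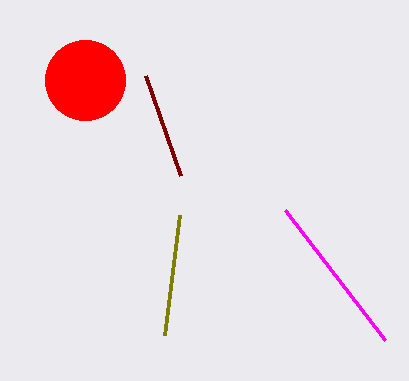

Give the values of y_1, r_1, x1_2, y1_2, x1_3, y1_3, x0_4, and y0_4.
y_1 = 80
r_1 = 40
x1_2 = 180
y1_2 = 215
x1_3 = 385
y1_3 = 340
x0_4 = 145
y0_4 = 75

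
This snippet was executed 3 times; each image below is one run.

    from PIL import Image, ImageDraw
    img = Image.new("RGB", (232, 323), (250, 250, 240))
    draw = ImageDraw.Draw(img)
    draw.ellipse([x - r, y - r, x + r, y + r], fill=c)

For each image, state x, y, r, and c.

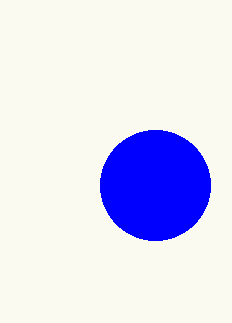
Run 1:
x = 155, y = 185, r = 55, c = 'blue'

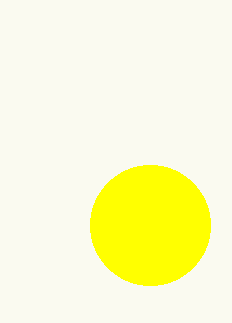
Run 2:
x = 150; y = 225; r = 60; c = 'yellow'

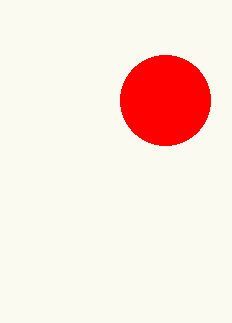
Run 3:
x = 165, y = 100, r = 45, c = 'red'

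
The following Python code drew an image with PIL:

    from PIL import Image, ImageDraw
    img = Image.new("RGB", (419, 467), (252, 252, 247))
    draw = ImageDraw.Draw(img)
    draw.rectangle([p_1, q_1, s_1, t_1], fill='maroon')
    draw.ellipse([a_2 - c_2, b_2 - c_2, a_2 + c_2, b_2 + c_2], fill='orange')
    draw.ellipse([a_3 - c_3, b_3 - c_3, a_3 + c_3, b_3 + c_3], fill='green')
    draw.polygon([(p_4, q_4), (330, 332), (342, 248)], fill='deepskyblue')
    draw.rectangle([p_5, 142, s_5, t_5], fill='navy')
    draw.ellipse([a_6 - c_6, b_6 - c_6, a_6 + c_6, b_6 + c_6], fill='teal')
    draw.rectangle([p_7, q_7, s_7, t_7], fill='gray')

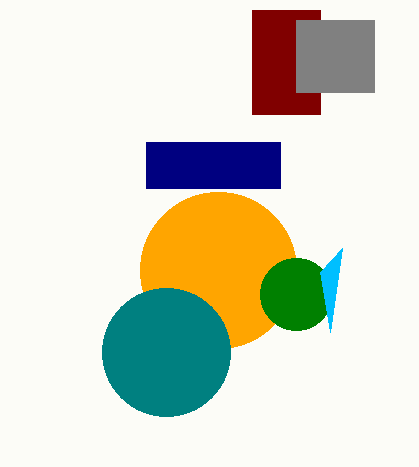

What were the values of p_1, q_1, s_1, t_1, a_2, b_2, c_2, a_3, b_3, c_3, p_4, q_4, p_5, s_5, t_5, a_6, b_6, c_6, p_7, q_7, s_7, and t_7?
p_1 = 252, q_1 = 10, s_1 = 320, t_1 = 114, a_2 = 218, b_2 = 270, c_2 = 78, a_3 = 296, b_3 = 294, c_3 = 36, p_4 = 320, q_4 = 272, p_5 = 146, s_5 = 280, t_5 = 188, a_6 = 166, b_6 = 352, c_6 = 64, p_7 = 296, q_7 = 20, s_7 = 374, t_7 = 92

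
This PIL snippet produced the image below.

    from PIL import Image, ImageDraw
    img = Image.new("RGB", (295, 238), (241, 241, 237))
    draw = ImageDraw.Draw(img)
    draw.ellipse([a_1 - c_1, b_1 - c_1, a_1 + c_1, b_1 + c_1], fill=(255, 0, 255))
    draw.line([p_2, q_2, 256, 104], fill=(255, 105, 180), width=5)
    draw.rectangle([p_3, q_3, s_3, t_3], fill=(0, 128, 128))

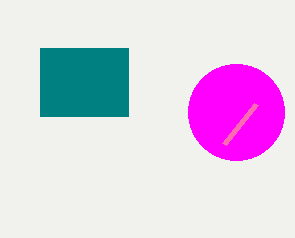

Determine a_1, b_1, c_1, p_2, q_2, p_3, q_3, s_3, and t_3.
a_1 = 236
b_1 = 112
c_1 = 48
p_2 = 224
q_2 = 144
p_3 = 40
q_3 = 48
s_3 = 128
t_3 = 116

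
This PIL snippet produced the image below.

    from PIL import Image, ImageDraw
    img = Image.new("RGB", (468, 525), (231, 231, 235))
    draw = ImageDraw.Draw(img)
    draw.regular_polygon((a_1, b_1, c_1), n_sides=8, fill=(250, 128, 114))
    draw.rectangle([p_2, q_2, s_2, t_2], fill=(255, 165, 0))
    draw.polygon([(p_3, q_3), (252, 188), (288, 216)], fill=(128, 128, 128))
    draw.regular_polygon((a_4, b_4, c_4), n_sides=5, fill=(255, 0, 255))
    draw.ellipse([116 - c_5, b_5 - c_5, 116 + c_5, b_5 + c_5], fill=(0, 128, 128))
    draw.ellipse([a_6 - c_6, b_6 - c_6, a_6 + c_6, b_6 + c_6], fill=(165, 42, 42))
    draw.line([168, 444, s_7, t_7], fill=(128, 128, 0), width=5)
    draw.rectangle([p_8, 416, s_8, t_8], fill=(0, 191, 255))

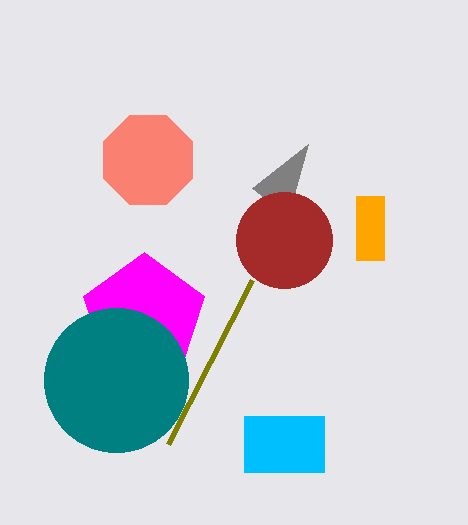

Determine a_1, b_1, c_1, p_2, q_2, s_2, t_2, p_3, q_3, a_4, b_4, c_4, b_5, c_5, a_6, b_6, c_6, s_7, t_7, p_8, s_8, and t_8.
a_1 = 148; b_1 = 160; c_1 = 48; p_2 = 356; q_2 = 196; s_2 = 384; t_2 = 260; p_3 = 308; q_3 = 144; a_4 = 144; b_4 = 316; c_4 = 64; b_5 = 380; c_5 = 72; a_6 = 284; b_6 = 240; c_6 = 48; s_7 = 252; t_7 = 280; p_8 = 244; s_8 = 324; t_8 = 472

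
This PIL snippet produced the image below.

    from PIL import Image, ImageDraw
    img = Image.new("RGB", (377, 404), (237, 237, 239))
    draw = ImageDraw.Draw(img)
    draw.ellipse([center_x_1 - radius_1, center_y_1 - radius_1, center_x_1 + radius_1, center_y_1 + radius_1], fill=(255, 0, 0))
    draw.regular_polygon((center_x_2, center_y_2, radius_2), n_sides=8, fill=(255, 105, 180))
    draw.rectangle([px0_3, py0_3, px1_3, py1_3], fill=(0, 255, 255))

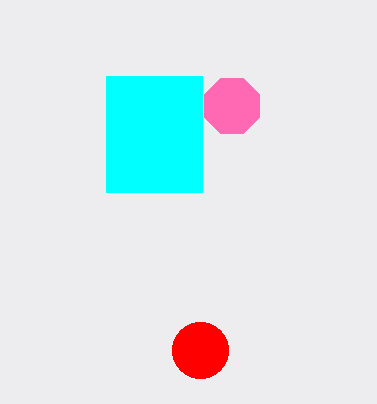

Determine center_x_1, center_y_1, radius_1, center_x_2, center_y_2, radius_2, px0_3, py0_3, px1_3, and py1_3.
center_x_1 = 200, center_y_1 = 350, radius_1 = 28, center_x_2 = 232, center_y_2 = 106, radius_2 = 30, px0_3 = 106, py0_3 = 76, px1_3 = 202, py1_3 = 192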